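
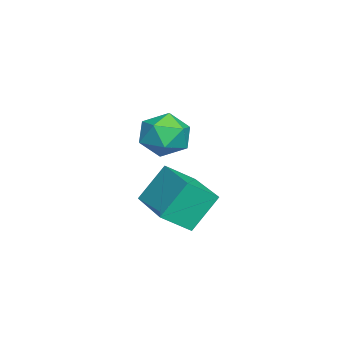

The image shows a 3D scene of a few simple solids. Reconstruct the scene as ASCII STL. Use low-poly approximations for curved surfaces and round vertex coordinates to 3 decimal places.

solid 
facet normal -0.330 0.482 0.811
outer loop
vertex -2.111 -2.031 -2.203
vertex -0.211 -0.994 -2.046
vertex -2.538 -1.143 -2.905
endloop
endfacet
facet normal -0.875 -0.478 -0.072
outer loop
vertex -2.029 -1.886 -4.154
vertex -2.111 -2.031 -2.203
vertex -2.538 -1.143 -2.905
endloop
endfacet
facet normal -0.330 0.482 0.811
outer loop
vertex -2.538 -1.143 -2.905
vertex -0.211 -0.994 -2.046
vertex -0.638 -0.106 -2.748
endloop
endfacet
facet normal -0.353 0.734 -0.580
outer loop
vertex -0.638 -0.106 -2.748
vertex -2.029 -1.886 -4.154
vertex -2.538 -1.143 -2.905
endloop
endfacet
facet normal 0.353 -0.734 0.580
outer loop
vertex -2.111 -2.031 -2.203
vertex 0.298 -1.737 -3.295
vertex -0.211 -0.994 -2.046
endloop
endfacet
facet normal -0.875 -0.478 -0.072
outer loop
vertex -1.602 -2.774 -3.452
vertex -2.111 -2.031 -2.203
vertex -2.029 -1.886 -4.154
endloop
endfacet
facet normal 0.353 -0.734 0.580
outer loop
vertex -1.602 -2.774 -3.452
vertex 0.298 -1.737 -3.295
vertex -2.111 -2.031 -2.203
endloop
endfacet
facet normal 0.875 0.478 0.072
outer loop
vertex -0.211 -0.994 -2.046
vertex 0.298 -1.737 -3.295
vertex -0.638 -0.106 -2.748
endloop
endfacet
facet normal -0.353 0.734 -0.580
outer loop
vertex -0.129 -0.849 -3.997
vertex -2.029 -1.886 -4.154
vertex -0.638 -0.106 -2.748
endloop
endfacet
facet normal 0.875 0.478 0.072
outer loop
vertex -0.638 -0.106 -2.748
vertex 0.298 -1.737 -3.295
vertex -0.129 -0.849 -3.997
endloop
endfacet
facet normal 0.330 -0.482 -0.811
outer loop
vertex -0.129 -0.849 -3.997
vertex -1.602 -2.774 -3.452
vertex -2.029 -1.886 -4.154
endloop
endfacet
facet normal 0.330 -0.482 -0.811
outer loop
vertex 0.298 -1.737 -3.295
vertex -1.602 -2.774 -3.452
vertex -0.129 -0.849 -3.997
endloop
endfacet
facet normal -0.171 0.692 0.701
outer loop
vertex -0.297 -0.941 0.245
vertex -0.055 -1.515 0.871
vertex 0.548 -0.988 0.498
endloop
endfacet
facet normal 0.029 0.996 0.087
outer loop
vertex -0.297 -0.941 0.245
vertex 0.548 -0.988 0.498
vertex 0.347 -0.907 -0.358
endloop
endfacet
facet normal -0.434 0.798 -0.419
outer loop
vertex -0.297 -0.941 0.245
vertex 0.347 -0.907 -0.358
vertex -0.379 -1.384 -0.514
endloop
endfacet
facet normal -0.921 0.372 -0.118
outer loop
vertex -0.297 -0.941 0.245
vertex -0.379 -1.384 -0.514
vertex -0.628 -1.76 0.245
endloop
endfacet
facet normal -0.759 0.307 0.575
outer loop
vertex -0.297 -0.941 0.245
vertex -0.628 -1.76 0.245
vertex -0.055 -1.515 0.871
endloop
endfacet
facet normal 0.670 0.737 -0.088
outer loop
vertex 0.347 -0.907 -0.358
vertex 0.548 -0.988 0.498
vertex 0.988 -1.46 -0.105
endloop
endfacet
facet normal 0.346 0.245 0.906
outer loop
vertex 0.548 -0.988 0.498
vertex -0.055 -1.515 0.871
vertex 0.739 -1.836 0.654
endloop
endfacet
facet normal -0.604 -0.379 0.701
outer loop
vertex -0.055 -1.515 0.871
vertex -0.628 -1.76 0.245
vertex 0.013 -2.313 0.498
endloop
endfacet
facet normal -0.866 -0.272 -0.419
outer loop
vertex -0.628 -1.76 0.245
vertex -0.379 -1.384 -0.514
vertex -0.188 -2.232 -0.358
endloop
endfacet
facet normal -0.079 0.417 -0.906
outer loop
vertex -0.379 -1.384 -0.514
vertex 0.347 -0.907 -0.358
vertex 0.415 -1.705 -0.731
endloop
endfacet
facet normal 0.921 -0.372 0.118
outer loop
vertex 0.657 -2.279 -0.105
vertex 0.988 -1.46 -0.105
vertex 0.739 -1.836 0.654
endloop
endfacet
facet normal 0.434 -0.798 0.419
outer loop
vertex 0.657 -2.279 -0.105
vertex 0.739 -1.836 0.654
vertex 0.013 -2.313 0.498
endloop
endfacet
facet normal -0.029 -0.996 -0.087
outer loop
vertex 0.657 -2.279 -0.105
vertex 0.013 -2.313 0.498
vertex -0.188 -2.232 -0.358
endloop
endfacet
facet normal 0.171 -0.692 -0.701
outer loop
vertex 0.657 -2.279 -0.105
vertex -0.188 -2.232 -0.358
vertex 0.415 -1.705 -0.731
endloop
endfacet
facet normal 0.759 -0.307 -0.575
outer loop
vertex 0.657 -2.279 -0.105
vertex 0.415 -1.705 -0.731
vertex 0.988 -1.46 -0.105
endloop
endfacet
facet normal 0.866 0.272 0.419
outer loop
vertex 0.739 -1.836 0.654
vertex 0.988 -1.46 -0.105
vertex 0.548 -0.988 0.498
endloop
endfacet
facet normal 0.079 -0.417 0.906
outer loop
vertex 0.013 -2.313 0.498
vertex 0.739 -1.836 0.654
vertex -0.055 -1.515 0.871
endloop
endfacet
facet normal -0.670 -0.737 0.088
outer loop
vertex -0.188 -2.232 -0.358
vertex 0.013 -2.313 0.498
vertex -0.628 -1.76 0.245
endloop
endfacet
facet normal -0.346 -0.245 -0.906
outer loop
vertex 0.415 -1.705 -0.731
vertex -0.188 -2.232 -0.358
vertex -0.379 -1.384 -0.514
endloop
endfacet
facet normal 0.604 0.379 -0.701
outer loop
vertex 0.988 -1.46 -0.105
vertex 0.415 -1.705 -0.731
vertex 0.347 -0.907 -0.358
endloop
endfacet

endsolid


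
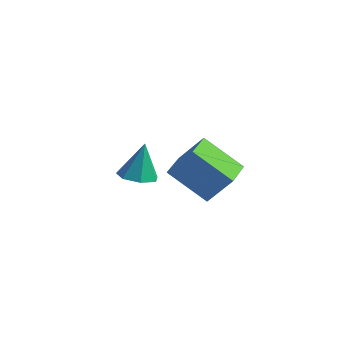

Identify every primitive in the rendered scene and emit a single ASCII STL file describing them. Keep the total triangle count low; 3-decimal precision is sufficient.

solid 
facet normal -0.569 -0.205 -0.796
outer loop
vertex 2.793 -2.761 -0.544
vertex 2.451 -1.276 -0.682
vertex 4.487 -2.491 -1.824
endloop
endfacet
facet normal 0.223 -0.971 0.091
outer loop
vertex 5.449 -2.144 -0.478
vertex 2.793 -2.761 -0.544
vertex 4.487 -2.491 -1.824
endloop
endfacet
facet normal -0.569 -0.205 -0.796
outer loop
vertex 4.487 -2.491 -1.824
vertex 2.451 -1.276 -0.682
vertex 4.145 -1.006 -1.962
endloop
endfacet
facet normal 0.791 0.127 -0.598
outer loop
vertex 4.145 -1.006 -1.962
vertex 5.449 -2.144 -0.478
vertex 4.487 -2.491 -1.824
endloop
endfacet
facet normal -0.791 -0.127 0.598
outer loop
vertex 2.793 -2.761 -0.544
vertex 3.413 -0.929 0.664
vertex 2.451 -1.276 -0.682
endloop
endfacet
facet normal 0.223 -0.971 0.091
outer loop
vertex 3.755 -2.414 0.802
vertex 2.793 -2.761 -0.544
vertex 5.449 -2.144 -0.478
endloop
endfacet
facet normal -0.791 -0.127 0.598
outer loop
vertex 3.755 -2.414 0.802
vertex 3.413 -0.929 0.664
vertex 2.793 -2.761 -0.544
endloop
endfacet
facet normal -0.223 0.971 -0.091
outer loop
vertex 2.451 -1.276 -0.682
vertex 3.413 -0.929 0.664
vertex 4.145 -1.006 -1.962
endloop
endfacet
facet normal 0.791 0.127 -0.598
outer loop
vertex 5.107 -0.659 -0.616
vertex 5.449 -2.144 -0.478
vertex 4.145 -1.006 -1.962
endloop
endfacet
facet normal -0.223 0.971 -0.091
outer loop
vertex 4.145 -1.006 -1.962
vertex 3.413 -0.929 0.664
vertex 5.107 -0.659 -0.616
endloop
endfacet
facet normal 0.569 0.205 0.796
outer loop
vertex 5.107 -0.659 -0.616
vertex 3.755 -2.414 0.802
vertex 5.449 -2.144 -0.478
endloop
endfacet
facet normal 0.569 0.205 0.796
outer loop
vertex 3.413 -0.929 0.664
vertex 3.755 -2.414 0.802
vertex 5.107 -0.659 -0.616
endloop
endfacet
facet normal -0.016 -0.312 -0.950
outer loop
vertex 0.007 1.045 -4.048
vertex -0.564 0.362 -3.814
vertex -0.772 1.215 -4.091
endloop
endfacet
facet normal 0.206 0.972 0.109
outer loop
vertex 0.007 1.045 -4.048
vertex -0.772 1.215 -4.091
vertex -0.536 0.938 -2.066
endloop
endfacet
facet normal -0.015 -0.312 -0.950
outer loop
vertex -0.772 1.215 -4.091
vertex -0.564 0.362 -3.814
vertex -1.394 0.743 -3.926
endloop
endfacet
facet normal -0.565 0.806 0.176
outer loop
vertex -0.772 1.215 -4.091
vertex -1.394 0.743 -3.926
vertex -0.536 0.938 -2.066
endloop
endfacet
facet normal -0.015 -0.313 -0.950
outer loop
vertex -1.394 0.743 -3.926
vertex -0.564 0.362 -3.814
vertex -1.392 -0.016 -3.676
endloop
endfacet
facet normal -0.905 0.131 0.404
outer loop
vertex -1.394 0.743 -3.926
vertex -1.392 -0.016 -3.676
vertex -0.536 0.938 -2.066
endloop
endfacet
facet normal -0.015 -0.313 -0.950
outer loop
vertex -1.392 -0.016 -3.676
vertex -0.564 0.362 -3.814
vertex -0.766 -0.489 -3.53
endloop
endfacet
facet normal -0.559 -0.548 0.622
outer loop
vertex -1.392 -0.016 -3.676
vertex -0.766 -0.489 -3.53
vertex -0.536 0.938 -2.066
endloop
endfacet
facet normal -0.016 -0.313 -0.950
outer loop
vertex -0.766 -0.489 -3.53
vertex -0.564 0.362 -3.814
vertex 0.012 -0.322 -3.598
endloop
endfacet
facet normal 0.212 -0.716 0.665
outer loop
vertex -0.766 -0.489 -3.53
vertex 0.012 -0.322 -3.598
vertex -0.536 0.938 -2.066
endloop
endfacet
facet normal -0.015 -0.312 -0.950
outer loop
vertex 0.012 -0.322 -3.598
vertex -0.564 0.362 -3.814
vertex 0.356 0.361 -3.828
endloop
endfacet
facet normal 0.829 -0.249 0.501
outer loop
vertex 0.012 -0.322 -3.598
vertex 0.356 0.361 -3.828
vertex -0.536 0.938 -2.066
endloop
endfacet
facet normal -0.015 -0.313 -0.950
outer loop
vertex 0.356 0.361 -3.828
vertex -0.564 0.362 -3.814
vertex 0.007 1.045 -4.048
endloop
endfacet
facet normal 0.826 0.503 0.254
outer loop
vertex 0.356 0.361 -3.828
vertex 0.007 1.045 -4.048
vertex -0.536 0.938 -2.066
endloop
endfacet

endsolid


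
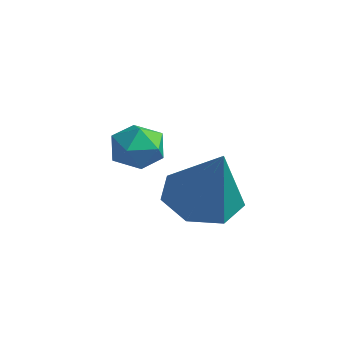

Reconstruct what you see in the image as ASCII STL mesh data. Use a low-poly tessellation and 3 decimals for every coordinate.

solid 
facet normal -0.498 0.102 -0.861
outer loop
vertex -3.422 1.565 -2.793
vertex -4.078 0.797 -2.505
vertex -4.163 1.83 -2.333
endloop
endfacet
facet normal 0.481 0.823 0.301
outer loop
vertex -3.422 1.565 -2.793
vertex -4.163 1.83 -2.333
vertex -3.042 0.583 -0.715
endloop
endfacet
facet normal -0.498 0.102 -0.861
outer loop
vertex -4.163 1.83 -2.333
vertex -4.078 0.797 -2.505
vertex -4.84 1.317 -2.003
endloop
endfacet
facet normal -0.201 0.704 0.682
outer loop
vertex -4.163 1.83 -2.333
vertex -4.84 1.317 -2.003
vertex -3.042 0.583 -0.715
endloop
endfacet
facet normal -0.498 0.102 -0.861
outer loop
vertex -4.84 1.317 -2.003
vertex -4.078 0.797 -2.505
vertex -4.943 0.413 -2.051
endloop
endfacet
facet normal -0.576 0.022 0.817
outer loop
vertex -4.84 1.317 -2.003
vertex -4.943 0.413 -2.051
vertex -3.042 0.583 -0.715
endloop
endfacet
facet normal -0.498 0.104 -0.861
outer loop
vertex -4.943 0.413 -2.051
vertex -4.078 0.797 -2.505
vertex -4.395 -0.202 -2.442
endloop
endfacet
facet normal -0.362 -0.708 0.606
outer loop
vertex -4.943 0.413 -2.051
vertex -4.395 -0.202 -2.442
vertex -3.042 0.583 -0.715
endloop
endfacet
facet normal -0.498 0.104 -0.861
outer loop
vertex -4.395 -0.202 -2.442
vertex -4.078 0.797 -2.505
vertex -3.608 -0.063 -2.88
endloop
endfacet
facet normal 0.280 -0.937 0.206
outer loop
vertex -4.395 -0.202 -2.442
vertex -3.608 -0.063 -2.88
vertex -3.042 0.583 -0.715
endloop
endfacet
facet normal -0.498 0.103 -0.861
outer loop
vertex -3.608 -0.063 -2.88
vertex -4.078 0.797 -2.505
vertex -3.175 0.723 -3.036
endloop
endfacet
facet normal 0.866 -0.493 -0.079
outer loop
vertex -3.608 -0.063 -2.88
vertex -3.175 0.723 -3.036
vertex -3.042 0.583 -0.715
endloop
endfacet
facet normal -0.498 0.102 -0.861
outer loop
vertex -3.175 0.723 -3.036
vertex -4.078 0.797 -2.505
vertex -3.422 1.565 -2.793
endloop
endfacet
facet normal 0.956 0.291 -0.037
outer loop
vertex -3.175 0.723 -3.036
vertex -3.422 1.565 -2.793
vertex -3.042 0.583 -0.715
endloop
endfacet
facet normal -0.717 -0.694 -0.067
outer loop
vertex -4.24 -1.553 -0.173
vertex -3.751 -2.041 -0.357
vertex -3.913 -1.94 0.332
endloop
endfacet
facet normal -0.885 -0.199 0.421
outer loop
vertex -4.24 -1.553 -0.173
vertex -3.913 -1.94 0.332
vertex -4.022 -1.241 0.433
endloop
endfacet
facet normal -0.895 0.436 0.097
outer loop
vertex -4.24 -1.553 -0.173
vertex -4.022 -1.241 0.433
vertex -3.929 -0.91 -0.194
endloop
endfacet
facet normal -0.733 0.335 -0.592
outer loop
vertex -4.24 -1.553 -0.173
vertex -3.929 -0.91 -0.194
vertex -3.761 -1.404 -0.682
endloop
endfacet
facet normal -0.623 -0.363 -0.693
outer loop
vertex -4.24 -1.553 -0.173
vertex -3.761 -1.404 -0.682
vertex -3.751 -2.041 -0.357
endloop
endfacet
facet normal -0.366 -0.189 0.911
outer loop
vertex -4.022 -1.241 0.433
vertex -3.913 -1.94 0.332
vertex -3.399 -1.536 0.622
endloop
endfacet
facet normal -0.095 -0.988 0.123
outer loop
vertex -3.913 -1.94 0.332
vertex -3.751 -2.041 -0.357
vertex -3.231 -2.03 0.134
endloop
endfacet
facet normal 0.055 -0.453 -0.890
outer loop
vertex -3.751 -2.041 -0.357
vertex -3.761 -1.404 -0.682
vertex -3.138 -1.699 -0.493
endloop
endfacet
facet normal -0.122 0.676 -0.727
outer loop
vertex -3.761 -1.404 -0.682
vertex -3.929 -0.91 -0.194
vertex -3.247 -1.0 -0.392
endloop
endfacet
facet normal -0.383 0.839 0.386
outer loop
vertex -3.929 -0.91 -0.194
vertex -4.022 -1.241 0.433
vertex -3.409 -0.899 0.297
endloop
endfacet
facet normal 0.733 -0.335 0.592
outer loop
vertex -2.92 -1.387 0.113
vertex -3.399 -1.536 0.622
vertex -3.231 -2.03 0.134
endloop
endfacet
facet normal 0.895 -0.436 -0.097
outer loop
vertex -2.92 -1.387 0.113
vertex -3.231 -2.03 0.134
vertex -3.138 -1.699 -0.493
endloop
endfacet
facet normal 0.885 0.199 -0.421
outer loop
vertex -2.92 -1.387 0.113
vertex -3.138 -1.699 -0.493
vertex -3.247 -1.0 -0.392
endloop
endfacet
facet normal 0.717 0.694 0.067
outer loop
vertex -2.92 -1.387 0.113
vertex -3.247 -1.0 -0.392
vertex -3.409 -0.899 0.297
endloop
endfacet
facet normal 0.623 0.363 0.693
outer loop
vertex -2.92 -1.387 0.113
vertex -3.409 -0.899 0.297
vertex -3.399 -1.536 0.622
endloop
endfacet
facet normal 0.122 -0.676 0.727
outer loop
vertex -3.231 -2.03 0.134
vertex -3.399 -1.536 0.622
vertex -3.913 -1.94 0.332
endloop
endfacet
facet normal 0.383 -0.839 -0.386
outer loop
vertex -3.138 -1.699 -0.493
vertex -3.231 -2.03 0.134
vertex -3.751 -2.041 -0.357
endloop
endfacet
facet normal 0.366 0.189 -0.911
outer loop
vertex -3.247 -1.0 -0.392
vertex -3.138 -1.699 -0.493
vertex -3.761 -1.404 -0.682
endloop
endfacet
facet normal 0.095 0.988 -0.123
outer loop
vertex -3.409 -0.899 0.297
vertex -3.247 -1.0 -0.392
vertex -3.929 -0.91 -0.194
endloop
endfacet
facet normal -0.055 0.453 0.890
outer loop
vertex -3.399 -1.536 0.622
vertex -3.409 -0.899 0.297
vertex -4.022 -1.241 0.433
endloop
endfacet

endsolid


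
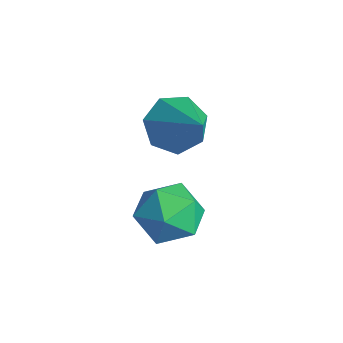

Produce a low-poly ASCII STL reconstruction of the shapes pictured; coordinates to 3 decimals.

solid 
facet normal -0.771 0.046 -0.635
outer loop
vertex -2.553 3.111 -2.27
vertex -3.02 2.622 -1.738
vertex -2.952 3.479 -1.758
endloop
endfacet
facet normal 0.623 0.778 -0.074
outer loop
vertex -2.553 3.111 -2.27
vertex -2.952 3.479 -1.758
vertex -1.64 2.538 -0.602
endloop
endfacet
facet normal -0.772 0.046 -0.634
outer loop
vertex -2.952 3.479 -1.758
vertex -3.02 2.622 -1.738
vertex -3.402 3.202 -1.231
endloop
endfacet
facet normal 0.121 0.833 0.541
outer loop
vertex -2.952 3.479 -1.758
vertex -3.402 3.202 -1.231
vertex -1.64 2.538 -0.602
endloop
endfacet
facet normal -0.771 0.047 -0.635
outer loop
vertex -3.402 3.202 -1.231
vertex -3.02 2.622 -1.738
vertex -3.565 2.488 -1.086
endloop
endfacet
facet normal -0.242 0.246 0.939
outer loop
vertex -3.402 3.202 -1.231
vertex -3.565 2.488 -1.086
vertex -1.64 2.538 -0.602
endloop
endfacet
facet normal -0.771 0.047 -0.635
outer loop
vertex -3.565 2.488 -1.086
vertex -3.02 2.622 -1.738
vertex -3.317 1.875 -1.433
endloop
endfacet
facet normal -0.192 -0.541 0.819
outer loop
vertex -3.565 2.488 -1.086
vertex -3.317 1.875 -1.433
vertex -1.64 2.538 -0.602
endloop
endfacet
facet normal -0.771 0.047 -0.635
outer loop
vertex -3.317 1.875 -1.433
vertex -3.02 2.622 -1.738
vertex -2.846 1.825 -2.009
endloop
endfacet
facet normal 0.234 -0.933 0.272
outer loop
vertex -3.317 1.875 -1.433
vertex -2.846 1.825 -2.009
vertex -1.64 2.538 -0.602
endloop
endfacet
facet normal -0.771 0.047 -0.635
outer loop
vertex -2.846 1.825 -2.009
vertex -3.02 2.622 -1.738
vertex -2.506 2.375 -2.381
endloop
endfacet
facet normal 0.714 -0.637 -0.289
outer loop
vertex -2.846 1.825 -2.009
vertex -2.506 2.375 -2.381
vertex -1.64 2.538 -0.602
endloop
endfacet
facet normal -0.771 0.046 -0.635
outer loop
vertex -2.506 2.375 -2.381
vertex -3.02 2.622 -1.738
vertex -2.553 3.111 -2.27
endloop
endfacet
facet normal 0.888 0.124 -0.443
outer loop
vertex -2.506 2.375 -2.381
vertex -2.553 3.111 -2.27
vertex -1.64 2.538 -0.602
endloop
endfacet
facet normal -0.105 0.394 0.913
outer loop
vertex -0.919 1.516 -1.687
vertex -0.679 0.706 -1.31
vertex -0.03 1.335 -1.507
endloop
endfacet
facet normal 0.092 0.893 0.441
outer loop
vertex -0.919 1.516 -1.687
vertex -0.03 1.335 -1.507
vertex -0.267 1.751 -2.299
endloop
endfacet
facet normal -0.399 0.914 -0.074
outer loop
vertex -0.919 1.516 -1.687
vertex -0.267 1.751 -2.299
vertex -1.062 1.38 -2.591
endloop
endfacet
facet normal -0.900 0.428 0.078
outer loop
vertex -0.919 1.516 -1.687
vertex -1.062 1.38 -2.591
vertex -1.317 0.733 -1.98
endloop
endfacet
facet normal -0.718 0.107 0.688
outer loop
vertex -0.919 1.516 -1.687
vertex -1.317 0.733 -1.98
vertex -0.679 0.706 -1.31
endloop
endfacet
facet normal 0.710 0.688 0.149
outer loop
vertex -0.267 1.751 -2.299
vertex -0.03 1.335 -1.507
vertex 0.377 1.087 -2.3
endloop
endfacet
facet normal 0.392 -0.119 0.912
outer loop
vertex -0.03 1.335 -1.507
vertex -0.679 0.706 -1.31
vertex 0.122 0.44 -1.689
endloop
endfacet
facet normal -0.600 -0.583 0.548
outer loop
vertex -0.679 0.706 -1.31
vertex -1.317 0.733 -1.98
vertex -0.673 0.069 -1.981
endloop
endfacet
facet normal -0.896 -0.063 -0.440
outer loop
vertex -1.317 0.733 -1.98
vertex -1.062 1.38 -2.591
vertex -0.91 0.485 -2.773
endloop
endfacet
facet normal -0.085 0.722 -0.686
outer loop
vertex -1.062 1.38 -2.591
vertex -0.267 1.751 -2.299
vertex -0.261 1.114 -2.97
endloop
endfacet
facet normal 0.900 -0.428 -0.078
outer loop
vertex -0.021 0.304 -2.593
vertex 0.377 1.087 -2.3
vertex 0.122 0.44 -1.689
endloop
endfacet
facet normal 0.399 -0.914 0.074
outer loop
vertex -0.021 0.304 -2.593
vertex 0.122 0.44 -1.689
vertex -0.673 0.069 -1.981
endloop
endfacet
facet normal -0.092 -0.893 -0.441
outer loop
vertex -0.021 0.304 -2.593
vertex -0.673 0.069 -1.981
vertex -0.91 0.485 -2.773
endloop
endfacet
facet normal 0.105 -0.394 -0.913
outer loop
vertex -0.021 0.304 -2.593
vertex -0.91 0.485 -2.773
vertex -0.261 1.114 -2.97
endloop
endfacet
facet normal 0.718 -0.107 -0.688
outer loop
vertex -0.021 0.304 -2.593
vertex -0.261 1.114 -2.97
vertex 0.377 1.087 -2.3
endloop
endfacet
facet normal 0.896 0.063 0.440
outer loop
vertex 0.122 0.44 -1.689
vertex 0.377 1.087 -2.3
vertex -0.03 1.335 -1.507
endloop
endfacet
facet normal 0.085 -0.722 0.686
outer loop
vertex -0.673 0.069 -1.981
vertex 0.122 0.44 -1.689
vertex -0.679 0.706 -1.31
endloop
endfacet
facet normal -0.710 -0.688 -0.149
outer loop
vertex -0.91 0.485 -2.773
vertex -0.673 0.069 -1.981
vertex -1.317 0.733 -1.98
endloop
endfacet
facet normal -0.392 0.119 -0.912
outer loop
vertex -0.261 1.114 -2.97
vertex -0.91 0.485 -2.773
vertex -1.062 1.38 -2.591
endloop
endfacet
facet normal 0.600 0.583 -0.548
outer loop
vertex 0.377 1.087 -2.3
vertex -0.261 1.114 -2.97
vertex -0.267 1.751 -2.299
endloop
endfacet

endsolid


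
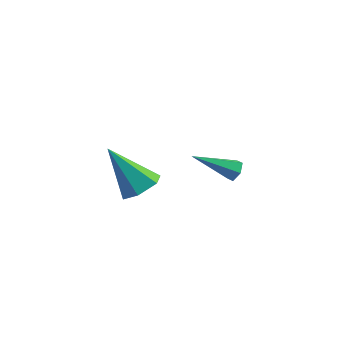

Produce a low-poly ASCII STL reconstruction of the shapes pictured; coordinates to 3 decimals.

solid 
facet normal 0.698 0.494 -0.519
outer loop
vertex -0.435 2.666 1.508
vertex -0.806 2.994 1.321
vertex -0.553 3.11 1.772
endloop
endfacet
facet normal 0.504 -0.338 0.795
outer loop
vertex -0.435 2.666 1.508
vertex -0.553 3.11 1.772
vertex -2.174 2.026 2.339
endloop
endfacet
facet normal 0.697 0.495 -0.518
outer loop
vertex -0.553 3.11 1.772
vertex -0.806 2.994 1.321
vertex -0.924 3.438 1.586
endloop
endfacet
facet normal -0.015 0.481 0.877
outer loop
vertex -0.553 3.11 1.772
vertex -0.924 3.438 1.586
vertex -2.174 2.026 2.339
endloop
endfacet
facet normal 0.697 0.495 -0.519
outer loop
vertex -0.924 3.438 1.586
vertex -0.806 2.994 1.321
vertex -1.178 3.323 1.135
endloop
endfacet
facet normal -0.678 0.707 0.201
outer loop
vertex -0.924 3.438 1.586
vertex -1.178 3.323 1.135
vertex -2.174 2.026 2.339
endloop
endfacet
facet normal 0.697 0.494 -0.520
outer loop
vertex -1.178 3.323 1.135
vertex -0.806 2.994 1.321
vertex -1.06 2.879 0.871
endloop
endfacet
facet normal -0.822 0.113 -0.558
outer loop
vertex -1.178 3.323 1.135
vertex -1.06 2.879 0.871
vertex -2.174 2.026 2.339
endloop
endfacet
facet normal 0.697 0.494 -0.520
outer loop
vertex -1.06 2.879 0.871
vertex -0.806 2.994 1.321
vertex -0.688 2.55 1.057
endloop
endfacet
facet normal -0.304 -0.705 -0.640
outer loop
vertex -1.06 2.879 0.871
vertex -0.688 2.55 1.057
vertex -2.174 2.026 2.339
endloop
endfacet
facet normal 0.698 0.494 -0.519
outer loop
vertex -0.688 2.55 1.057
vertex -0.806 2.994 1.321
vertex -0.435 2.666 1.508
endloop
endfacet
facet normal 0.361 -0.932 0.037
outer loop
vertex -0.688 2.55 1.057
vertex -0.435 2.666 1.508
vertex -2.174 2.026 2.339
endloop
endfacet
facet normal 0.616 0.019 -0.787
outer loop
vertex -1.844 -1.266 3.457
vertex -2.254 -1.929 3.12
vertex -2.507 -1.138 2.941
endloop
endfacet
facet normal -0.098 0.929 0.356
outer loop
vertex -1.844 -1.266 3.457
vertex -2.507 -1.138 2.941
vertex -3.586 -1.971 4.82
endloop
endfacet
facet normal 0.616 0.019 -0.788
outer loop
vertex -2.507 -1.138 2.941
vertex -2.254 -1.929 3.12
vertex -2.918 -1.801 2.604
endloop
endfacet
facet normal -0.787 0.586 -0.192
outer loop
vertex -2.507 -1.138 2.941
vertex -2.918 -1.801 2.604
vertex -3.586 -1.971 4.82
endloop
endfacet
facet normal 0.616 0.020 -0.788
outer loop
vertex -2.918 -1.801 2.604
vertex -2.254 -1.929 3.12
vertex -2.665 -2.593 2.782
endloop
endfacet
facet normal -0.889 -0.350 -0.295
outer loop
vertex -2.918 -1.801 2.604
vertex -2.665 -2.593 2.782
vertex -3.586 -1.971 4.82
endloop
endfacet
facet normal 0.616 0.019 -0.787
outer loop
vertex -2.665 -2.593 2.782
vertex -2.254 -1.929 3.12
vertex -2.002 -2.721 3.298
endloop
endfacet
facet normal -0.300 -0.942 0.152
outer loop
vertex -2.665 -2.593 2.782
vertex -2.002 -2.721 3.298
vertex -3.586 -1.971 4.82
endloop
endfacet
facet normal 0.616 0.019 -0.787
outer loop
vertex -2.002 -2.721 3.298
vertex -2.254 -1.929 3.12
vertex -1.591 -2.057 3.636
endloop
endfacet
facet normal 0.390 -0.598 0.700
outer loop
vertex -2.002 -2.721 3.298
vertex -1.591 -2.057 3.636
vertex -3.586 -1.971 4.82
endloop
endfacet
facet normal 0.616 0.019 -0.787
outer loop
vertex -1.591 -2.057 3.636
vertex -2.254 -1.929 3.12
vertex -1.844 -1.266 3.457
endloop
endfacet
facet normal 0.491 0.339 0.803
outer loop
vertex -1.591 -2.057 3.636
vertex -1.844 -1.266 3.457
vertex -3.586 -1.971 4.82
endloop
endfacet

endsolid


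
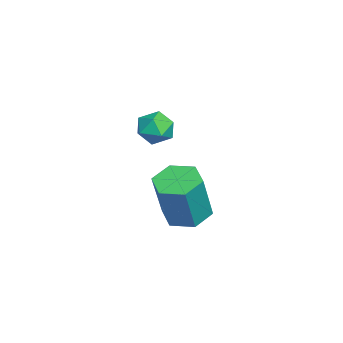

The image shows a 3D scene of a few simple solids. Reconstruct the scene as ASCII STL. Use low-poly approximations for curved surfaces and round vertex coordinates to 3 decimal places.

solid 
facet normal -0.314 0.148 -0.938
outer loop
vertex 0.933 2.707 -4.559
vertex 0.378 3.218 -4.292
vertex 1.104 3.486 -4.493
endloop
endfacet
facet normal 0.925 -0.174 -0.337
outer loop
vertex 0.933 2.707 -4.559
vertex 1.104 3.486 -4.493
vertex 1.517 2.431 -2.815
endloop
endfacet
facet normal 0.925 -0.176 -0.338
outer loop
vertex 1.517 2.431 -2.815
vertex 1.104 3.486 -4.493
vertex 1.689 3.21 -2.749
endloop
endfacet
facet normal 0.314 -0.149 0.938
outer loop
vertex 1.517 2.431 -2.815
vertex 1.689 3.21 -2.749
vertex 0.962 2.942 -2.548
endloop
endfacet
facet normal -0.314 0.148 -0.938
outer loop
vertex 1.104 3.486 -4.493
vertex 0.378 3.218 -4.292
vertex 0.549 3.997 -4.226
endloop
endfacet
facet normal 0.648 0.755 -0.098
outer loop
vertex 1.104 3.486 -4.493
vertex 0.549 3.997 -4.226
vertex 1.689 3.21 -2.749
endloop
endfacet
facet normal 0.648 0.755 -0.098
outer loop
vertex 1.689 3.21 -2.749
vertex 0.549 3.997 -4.226
vertex 1.134 3.721 -2.482
endloop
endfacet
facet normal 0.314 -0.149 0.938
outer loop
vertex 1.689 3.21 -2.749
vertex 1.134 3.721 -2.482
vertex 0.962 2.942 -2.548
endloop
endfacet
facet normal -0.314 0.148 -0.938
outer loop
vertex 0.549 3.997 -4.226
vertex 0.378 3.218 -4.292
vertex -0.177 3.729 -4.025
endloop
endfacet
facet normal -0.277 0.930 0.240
outer loop
vertex 0.549 3.997 -4.226
vertex -0.177 3.729 -4.025
vertex 1.134 3.721 -2.482
endloop
endfacet
facet normal -0.277 0.931 0.240
outer loop
vertex 1.134 3.721 -2.482
vertex -0.177 3.729 -4.025
vertex 0.407 3.453 -2.281
endloop
endfacet
facet normal 0.314 -0.149 0.938
outer loop
vertex 1.134 3.721 -2.482
vertex 0.407 3.453 -2.281
vertex 0.962 2.942 -2.548
endloop
endfacet
facet normal -0.314 0.149 -0.938
outer loop
vertex -0.177 3.729 -4.025
vertex 0.378 3.218 -4.292
vertex -0.349 2.95 -4.091
endloop
endfacet
facet normal -0.925 0.176 0.337
outer loop
vertex -0.177 3.729 -4.025
vertex -0.349 2.95 -4.091
vertex 0.407 3.453 -2.281
endloop
endfacet
facet normal -0.925 0.174 0.338
outer loop
vertex 0.407 3.453 -2.281
vertex -0.349 2.95 -4.091
vertex 0.236 2.674 -2.347
endloop
endfacet
facet normal 0.314 -0.148 0.938
outer loop
vertex 0.407 3.453 -2.281
vertex 0.236 2.674 -2.347
vertex 0.962 2.942 -2.548
endloop
endfacet
facet normal -0.314 0.149 -0.938
outer loop
vertex -0.349 2.95 -4.091
vertex 0.378 3.218 -4.292
vertex 0.206 2.439 -4.358
endloop
endfacet
facet normal -0.648 -0.755 0.098
outer loop
vertex -0.349 2.95 -4.091
vertex 0.206 2.439 -4.358
vertex 0.236 2.674 -2.347
endloop
endfacet
facet normal -0.648 -0.755 0.098
outer loop
vertex 0.236 2.674 -2.347
vertex 0.206 2.439 -4.358
vertex 0.791 2.163 -2.614
endloop
endfacet
facet normal 0.314 -0.148 0.938
outer loop
vertex 0.236 2.674 -2.347
vertex 0.791 2.163 -2.614
vertex 0.962 2.942 -2.548
endloop
endfacet
facet normal -0.314 0.149 -0.938
outer loop
vertex 0.206 2.439 -4.358
vertex 0.378 3.218 -4.292
vertex 0.933 2.707 -4.559
endloop
endfacet
facet normal 0.277 -0.931 -0.240
outer loop
vertex 0.206 2.439 -4.358
vertex 0.933 2.707 -4.559
vertex 0.791 2.163 -2.614
endloop
endfacet
facet normal 0.277 -0.930 -0.240
outer loop
vertex 0.791 2.163 -2.614
vertex 0.933 2.707 -4.559
vertex 1.517 2.431 -2.815
endloop
endfacet
facet normal 0.314 -0.148 0.938
outer loop
vertex 0.791 2.163 -2.614
vertex 1.517 2.431 -2.815
vertex 0.962 2.942 -2.548
endloop
endfacet
facet normal -0.539 -0.842 0.041
outer loop
vertex 0.828 2.118 -0.093
vertex 1.299 1.801 -0.414
vertex 1.308 1.827 0.238
endloop
endfacet
facet normal -0.674 -0.425 0.604
outer loop
vertex 0.828 2.118 -0.093
vertex 1.308 1.827 0.238
vertex 1.098 2.417 0.419
endloop
endfacet
facet normal -0.910 0.202 0.362
outer loop
vertex 0.828 2.118 -0.093
vertex 1.098 2.417 0.419
vertex 0.959 2.756 -0.12
endloop
endfacet
facet normal -0.920 0.174 -0.350
outer loop
vertex 0.828 2.118 -0.093
vertex 0.959 2.756 -0.12
vertex 1.083 2.375 -0.635
endloop
endfacet
facet normal -0.691 -0.471 -0.548
outer loop
vertex 0.828 2.118 -0.093
vertex 1.083 2.375 -0.635
vertex 1.299 1.801 -0.414
endloop
endfacet
facet normal -0.058 -0.312 0.948
outer loop
vertex 1.098 2.417 0.419
vertex 1.308 1.827 0.238
vertex 1.737 2.285 0.415
endloop
endfacet
facet normal 0.160 -0.986 0.037
outer loop
vertex 1.308 1.827 0.238
vertex 1.299 1.801 -0.414
vertex 1.861 1.904 -0.1
endloop
endfacet
facet normal -0.085 -0.386 -0.919
outer loop
vertex 1.299 1.801 -0.414
vertex 1.083 2.375 -0.635
vertex 1.722 2.243 -0.639
endloop
endfacet
facet normal -0.457 0.659 -0.598
outer loop
vertex 1.083 2.375 -0.635
vertex 0.959 2.756 -0.12
vertex 1.512 2.833 -0.458
endloop
endfacet
facet normal -0.440 0.705 0.557
outer loop
vertex 0.959 2.756 -0.12
vertex 1.098 2.417 0.419
vertex 1.521 2.859 0.194
endloop
endfacet
facet normal 0.920 -0.174 0.350
outer loop
vertex 1.992 2.542 -0.127
vertex 1.737 2.285 0.415
vertex 1.861 1.904 -0.1
endloop
endfacet
facet normal 0.910 -0.202 -0.362
outer loop
vertex 1.992 2.542 -0.127
vertex 1.861 1.904 -0.1
vertex 1.722 2.243 -0.639
endloop
endfacet
facet normal 0.674 0.425 -0.604
outer loop
vertex 1.992 2.542 -0.127
vertex 1.722 2.243 -0.639
vertex 1.512 2.833 -0.458
endloop
endfacet
facet normal 0.539 0.842 -0.041
outer loop
vertex 1.992 2.542 -0.127
vertex 1.512 2.833 -0.458
vertex 1.521 2.859 0.194
endloop
endfacet
facet normal 0.691 0.471 0.548
outer loop
vertex 1.992 2.542 -0.127
vertex 1.521 2.859 0.194
vertex 1.737 2.285 0.415
endloop
endfacet
facet normal 0.457 -0.659 0.598
outer loop
vertex 1.861 1.904 -0.1
vertex 1.737 2.285 0.415
vertex 1.308 1.827 0.238
endloop
endfacet
facet normal 0.440 -0.705 -0.557
outer loop
vertex 1.722 2.243 -0.639
vertex 1.861 1.904 -0.1
vertex 1.299 1.801 -0.414
endloop
endfacet
facet normal 0.058 0.312 -0.948
outer loop
vertex 1.512 2.833 -0.458
vertex 1.722 2.243 -0.639
vertex 1.083 2.375 -0.635
endloop
endfacet
facet normal -0.160 0.986 -0.037
outer loop
vertex 1.521 2.859 0.194
vertex 1.512 2.833 -0.458
vertex 0.959 2.756 -0.12
endloop
endfacet
facet normal 0.085 0.386 0.919
outer loop
vertex 1.737 2.285 0.415
vertex 1.521 2.859 0.194
vertex 1.098 2.417 0.419
endloop
endfacet

endsolid


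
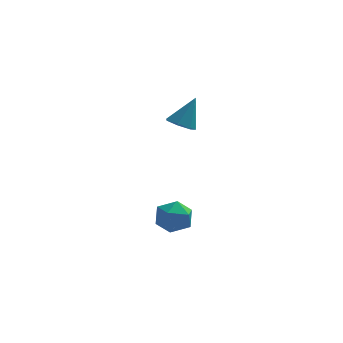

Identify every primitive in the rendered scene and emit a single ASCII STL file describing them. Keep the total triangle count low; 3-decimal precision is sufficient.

solid 
facet normal -0.999 0.029 -0.040
outer loop
vertex 0.53 0.002 -3.948
vertex 0.491 -1.046 -3.722
vertex 0.48 -0.325 -2.928
endloop
endfacet
facet normal -0.734 0.656 0.174
outer loop
vertex 0.53 0.002 -3.948
vertex 0.48 -0.325 -2.928
vertex 1.134 0.479 -3.201
endloop
endfacet
facet normal -0.294 0.896 -0.334
outer loop
vertex 0.53 0.002 -3.948
vertex 1.134 0.479 -3.201
vertex 1.55 0.256 -4.165
endloop
endfacet
facet normal -0.287 0.415 -0.863
outer loop
vertex 0.53 0.002 -3.948
vertex 1.55 0.256 -4.165
vertex 1.152 -0.687 -4.486
endloop
endfacet
facet normal -0.722 -0.120 -0.681
outer loop
vertex 0.53 0.002 -3.948
vertex 1.152 -0.687 -4.486
vertex 0.491 -1.046 -3.722
endloop
endfacet
facet normal -0.349 0.543 0.764
outer loop
vertex 1.134 0.479 -3.201
vertex 0.48 -0.325 -2.928
vertex 1.468 -0.273 -2.514
endloop
endfacet
facet normal -0.777 -0.471 0.417
outer loop
vertex 0.48 -0.325 -2.928
vertex 0.491 -1.046 -3.722
vertex 1.07 -1.216 -2.835
endloop
endfacet
facet normal -0.329 -0.712 -0.620
outer loop
vertex 0.491 -1.046 -3.722
vertex 1.152 -0.687 -4.486
vertex 1.486 -1.439 -3.799
endloop
endfacet
facet normal 0.375 0.153 -0.914
outer loop
vertex 1.152 -0.687 -4.486
vertex 1.55 0.256 -4.165
vertex 2.14 -0.635 -4.072
endloop
endfacet
facet normal 0.363 0.930 -0.059
outer loop
vertex 1.55 0.256 -4.165
vertex 1.134 0.479 -3.201
vertex 2.129 0.086 -3.278
endloop
endfacet
facet normal 0.287 -0.415 0.863
outer loop
vertex 2.09 -0.962 -3.052
vertex 1.468 -0.273 -2.514
vertex 1.07 -1.216 -2.835
endloop
endfacet
facet normal 0.294 -0.896 0.334
outer loop
vertex 2.09 -0.962 -3.052
vertex 1.07 -1.216 -2.835
vertex 1.486 -1.439 -3.799
endloop
endfacet
facet normal 0.734 -0.656 -0.174
outer loop
vertex 2.09 -0.962 -3.052
vertex 1.486 -1.439 -3.799
vertex 2.14 -0.635 -4.072
endloop
endfacet
facet normal 0.999 -0.029 0.040
outer loop
vertex 2.09 -0.962 -3.052
vertex 2.14 -0.635 -4.072
vertex 2.129 0.086 -3.278
endloop
endfacet
facet normal 0.722 0.120 0.681
outer loop
vertex 2.09 -0.962 -3.052
vertex 2.129 0.086 -3.278
vertex 1.468 -0.273 -2.514
endloop
endfacet
facet normal -0.375 -0.153 0.914
outer loop
vertex 1.07 -1.216 -2.835
vertex 1.468 -0.273 -2.514
vertex 0.48 -0.325 -2.928
endloop
endfacet
facet normal -0.363 -0.930 0.059
outer loop
vertex 1.486 -1.439 -3.799
vertex 1.07 -1.216 -2.835
vertex 0.491 -1.046 -3.722
endloop
endfacet
facet normal 0.349 -0.543 -0.764
outer loop
vertex 2.14 -0.635 -4.072
vertex 1.486 -1.439 -3.799
vertex 1.152 -0.687 -4.486
endloop
endfacet
facet normal 0.777 0.471 -0.417
outer loop
vertex 2.129 0.086 -3.278
vertex 2.14 -0.635 -4.072
vertex 1.55 0.256 -4.165
endloop
endfacet
facet normal 0.329 0.712 0.620
outer loop
vertex 1.468 -0.273 -2.514
vertex 2.129 0.086 -3.278
vertex 1.134 0.479 -3.201
endloop
endfacet
facet normal -0.380 -0.312 -0.871
outer loop
vertex 1.845 1.822 1.665
vertex 1.454 1.215 2.053
vertex 1.189 1.975 1.896
endloop
endfacet
facet normal 0.222 0.975 -0.016
outer loop
vertex 1.845 1.822 1.665
vertex 1.189 1.975 1.896
vertex 2.146 1.785 3.647
endloop
endfacet
facet normal -0.378 -0.312 -0.872
outer loop
vertex 1.189 1.975 1.896
vertex 1.454 1.215 2.053
vertex 0.733 1.555 2.244
endloop
endfacet
facet normal -0.477 0.807 0.348
outer loop
vertex 1.189 1.975 1.896
vertex 0.733 1.555 2.244
vertex 2.146 1.785 3.647
endloop
endfacet
facet normal -0.378 -0.311 -0.872
outer loop
vertex 0.733 1.555 2.244
vertex 1.454 1.215 2.053
vertex 0.819 0.878 2.448
endloop
endfacet
facet normal -0.709 0.119 0.695
outer loop
vertex 0.733 1.555 2.244
vertex 0.819 0.878 2.448
vertex 2.146 1.785 3.647
endloop
endfacet
facet normal -0.377 -0.312 -0.872
outer loop
vertex 0.819 0.878 2.448
vertex 1.454 1.215 2.053
vertex 1.384 0.456 2.355
endloop
endfacet
facet normal -0.300 -0.571 0.764
outer loop
vertex 0.819 0.878 2.448
vertex 1.384 0.456 2.355
vertex 2.146 1.785 3.647
endloop
endfacet
facet normal -0.380 -0.312 -0.871
outer loop
vertex 1.384 0.456 2.355
vertex 1.454 1.215 2.053
vertex 2.001 0.604 2.033
endloop
endfacet
facet normal 0.441 -0.743 0.504
outer loop
vertex 1.384 0.456 2.355
vertex 2.001 0.604 2.033
vertex 2.146 1.785 3.647
endloop
endfacet
facet normal -0.379 -0.311 -0.872
outer loop
vertex 2.001 0.604 2.033
vertex 1.454 1.215 2.053
vertex 2.206 1.212 1.727
endloop
endfacet
facet normal 0.957 -0.268 0.110
outer loop
vertex 2.001 0.604 2.033
vertex 2.206 1.212 1.727
vertex 2.146 1.785 3.647
endloop
endfacet
facet normal -0.379 -0.313 -0.871
outer loop
vertex 2.206 1.212 1.727
vertex 1.454 1.215 2.053
vertex 1.845 1.822 1.665
endloop
endfacet
facet normal 0.860 0.496 -0.121
outer loop
vertex 2.206 1.212 1.727
vertex 1.845 1.822 1.665
vertex 2.146 1.785 3.647
endloop
endfacet

endsolid


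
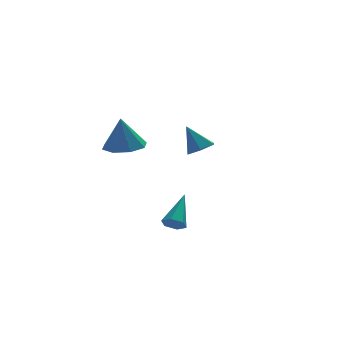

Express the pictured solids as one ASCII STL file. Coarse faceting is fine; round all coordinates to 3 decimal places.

solid 
facet normal -0.461 -0.666 -0.587
outer loop
vertex -2.609 -3.639 -4.813
vertex -2.832 -3.898 -4.344
vertex -3.123 -3.468 -4.603
endloop
endfacet
facet normal 0.052 0.833 -0.552
outer loop
vertex -2.609 -3.639 -4.813
vertex -3.123 -3.468 -4.603
vertex -1.948 -2.622 -3.216
endloop
endfacet
facet normal -0.459 -0.665 -0.589
outer loop
vertex -3.123 -3.468 -4.603
vertex -2.832 -3.898 -4.344
vertex -3.346 -3.728 -4.135
endloop
endfacet
facet normal -0.657 0.747 0.102
outer loop
vertex -3.123 -3.468 -4.603
vertex -3.346 -3.728 -4.135
vertex -1.948 -2.622 -3.216
endloop
endfacet
facet normal -0.459 -0.665 -0.589
outer loop
vertex -3.346 -3.728 -4.135
vertex -2.832 -3.898 -4.344
vertex -3.055 -4.158 -3.876
endloop
endfacet
facet normal -0.592 0.082 0.802
outer loop
vertex -3.346 -3.728 -4.135
vertex -3.055 -4.158 -3.876
vertex -1.948 -2.622 -3.216
endloop
endfacet
facet normal -0.461 -0.664 -0.589
outer loop
vertex -3.055 -4.158 -3.876
vertex -2.832 -3.898 -4.344
vertex -2.542 -4.329 -4.085
endloop
endfacet
facet normal 0.181 -0.495 0.850
outer loop
vertex -3.055 -4.158 -3.876
vertex -2.542 -4.329 -4.085
vertex -1.948 -2.622 -3.216
endloop
endfacet
facet normal -0.462 -0.664 -0.588
outer loop
vertex -2.542 -4.329 -4.085
vertex -2.832 -3.898 -4.344
vertex -2.319 -4.069 -4.554
endloop
endfacet
facet normal 0.891 -0.410 0.196
outer loop
vertex -2.542 -4.329 -4.085
vertex -2.319 -4.069 -4.554
vertex -1.948 -2.622 -3.216
endloop
endfacet
facet normal -0.462 -0.665 -0.587
outer loop
vertex -2.319 -4.069 -4.554
vertex -2.832 -3.898 -4.344
vertex -2.609 -3.639 -4.813
endloop
endfacet
facet normal 0.826 0.254 -0.503
outer loop
vertex -2.319 -4.069 -4.554
vertex -2.609 -3.639 -4.813
vertex -1.948 -2.622 -3.216
endloop
endfacet
facet normal 0.088 -0.039 -0.995
outer loop
vertex -2.778 2.274 -1.674
vertex -3.525 1.536 -1.711
vertex -3.514 2.586 -1.751
endloop
endfacet
facet normal 0.298 0.822 0.485
outer loop
vertex -2.778 2.274 -1.674
vertex -3.514 2.586 -1.751
vertex -3.675 1.604 0.011
endloop
endfacet
facet normal 0.087 -0.039 -0.995
outer loop
vertex -3.514 2.586 -1.751
vertex -3.525 1.536 -1.711
vertex -4.257 2.283 -1.804
endloop
endfacet
facet normal -0.367 0.826 0.427
outer loop
vertex -3.514 2.586 -1.751
vertex -4.257 2.283 -1.804
vertex -3.675 1.604 0.011
endloop
endfacet
facet normal 0.087 -0.038 -0.995
outer loop
vertex -4.257 2.283 -1.804
vertex -3.525 1.536 -1.711
vertex -4.57 1.543 -1.803
endloop
endfacet
facet normal -0.842 0.357 0.404
outer loop
vertex -4.257 2.283 -1.804
vertex -4.57 1.543 -1.803
vertex -3.675 1.604 0.011
endloop
endfacet
facet normal 0.087 -0.038 -0.995
outer loop
vertex -4.57 1.543 -1.803
vertex -3.525 1.536 -1.711
vertex -4.271 0.799 -1.748
endloop
endfacet
facet normal -0.849 -0.309 0.429
outer loop
vertex -4.57 1.543 -1.803
vertex -4.271 0.799 -1.748
vertex -3.675 1.604 0.011
endloop
endfacet
facet normal 0.088 -0.039 -0.995
outer loop
vertex -4.271 0.799 -1.748
vertex -3.525 1.536 -1.711
vertex -3.535 0.487 -1.671
endloop
endfacet
facet normal -0.383 -0.784 0.489
outer loop
vertex -4.271 0.799 -1.748
vertex -3.535 0.487 -1.671
vertex -3.675 1.604 0.011
endloop
endfacet
facet normal 0.087 -0.039 -0.995
outer loop
vertex -3.535 0.487 -1.671
vertex -3.525 1.536 -1.711
vertex -2.792 0.79 -1.618
endloop
endfacet
facet normal 0.282 -0.788 0.547
outer loop
vertex -3.535 0.487 -1.671
vertex -2.792 0.79 -1.618
vertex -3.675 1.604 0.011
endloop
endfacet
facet normal 0.087 -0.038 -0.995
outer loop
vertex -2.792 0.79 -1.618
vertex -3.525 1.536 -1.711
vertex -2.479 1.53 -1.619
endloop
endfacet
facet normal 0.757 -0.319 0.570
outer loop
vertex -2.792 0.79 -1.618
vertex -2.479 1.53 -1.619
vertex -3.675 1.604 0.011
endloop
endfacet
facet normal 0.087 -0.038 -0.995
outer loop
vertex -2.479 1.53 -1.619
vertex -3.525 1.536 -1.711
vertex -2.778 2.274 -1.674
endloop
endfacet
facet normal 0.764 0.347 0.545
outer loop
vertex -2.479 1.53 -1.619
vertex -2.778 2.274 -1.674
vertex -3.675 1.604 0.011
endloop
endfacet
facet normal 0.349 -0.376 -0.858
outer loop
vertex 1.138 2.717 -2.557
vertex 0.415 2.456 -2.737
vertex 0.641 3.179 -2.962
endloop
endfacet
facet normal 0.488 0.810 0.325
outer loop
vertex 1.138 2.717 -2.557
vertex 0.641 3.179 -2.962
vertex -0.115 3.024 -1.443
endloop
endfacet
facet normal 0.351 -0.377 -0.857
outer loop
vertex 0.641 3.179 -2.962
vertex 0.415 2.456 -2.737
vertex -0.082 2.917 -3.143
endloop
endfacet
facet normal -0.325 0.943 -0.066
outer loop
vertex 0.641 3.179 -2.962
vertex -0.082 2.917 -3.143
vertex -0.115 3.024 -1.443
endloop
endfacet
facet normal 0.351 -0.377 -0.857
outer loop
vertex -0.082 2.917 -3.143
vertex 0.415 2.456 -2.737
vertex -0.308 2.194 -2.918
endloop
endfacet
facet normal -0.957 0.288 -0.037
outer loop
vertex -0.082 2.917 -3.143
vertex -0.308 2.194 -2.918
vertex -0.115 3.024 -1.443
endloop
endfacet
facet normal 0.351 -0.376 -0.858
outer loop
vertex -0.308 2.194 -2.918
vertex 0.415 2.456 -2.737
vertex 0.188 1.733 -2.513
endloop
endfacet
facet normal -0.777 -0.500 0.383
outer loop
vertex -0.308 2.194 -2.918
vertex 0.188 1.733 -2.513
vertex -0.115 3.024 -1.443
endloop
endfacet
facet normal 0.350 -0.376 -0.858
outer loop
vertex 0.188 1.733 -2.513
vertex 0.415 2.456 -2.737
vertex 0.912 1.995 -2.332
endloop
endfacet
facet normal 0.036 -0.633 0.774
outer loop
vertex 0.188 1.733 -2.513
vertex 0.912 1.995 -2.332
vertex -0.115 3.024 -1.443
endloop
endfacet
facet normal 0.350 -0.377 -0.858
outer loop
vertex 0.912 1.995 -2.332
vertex 0.415 2.456 -2.737
vertex 1.138 2.717 -2.557
endloop
endfacet
facet normal 0.667 0.023 0.744
outer loop
vertex 0.912 1.995 -2.332
vertex 1.138 2.717 -2.557
vertex -0.115 3.024 -1.443
endloop
endfacet

endsolid


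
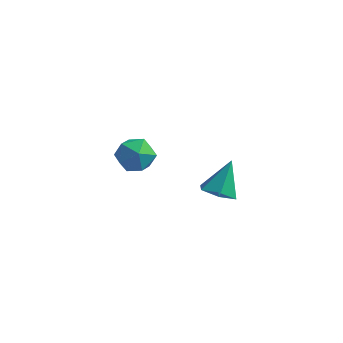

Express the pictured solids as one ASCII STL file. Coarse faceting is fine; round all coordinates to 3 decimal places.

solid 
facet normal -0.098 -0.518 -0.850
outer loop
vertex 2.388 -1.533 -1.333
vertex 1.604 -1.442 -1.298
vertex 2.048 -0.908 -1.675
endloop
endfacet
facet normal 0.860 0.505 0.068
outer loop
vertex 2.388 -1.533 -1.333
vertex 2.048 -0.908 -1.675
vertex 1.756 -0.638 0.018
endloop
endfacet
facet normal -0.098 -0.519 -0.849
outer loop
vertex 2.048 -0.908 -1.675
vertex 1.604 -1.442 -1.298
vertex 1.264 -0.816 -1.641
endloop
endfacet
facet normal 0.110 0.984 -0.138
outer loop
vertex 2.048 -0.908 -1.675
vertex 1.264 -0.816 -1.641
vertex 1.756 -0.638 0.018
endloop
endfacet
facet normal -0.098 -0.519 -0.849
outer loop
vertex 1.264 -0.816 -1.641
vertex 1.604 -1.442 -1.298
vertex 0.82 -1.35 -1.264
endloop
endfacet
facet normal -0.712 0.689 0.137
outer loop
vertex 1.264 -0.816 -1.641
vertex 0.82 -1.35 -1.264
vertex 1.756 -0.638 0.018
endloop
endfacet
facet normal -0.098 -0.519 -0.849
outer loop
vertex 0.82 -1.35 -1.264
vertex 1.604 -1.442 -1.298
vertex 1.16 -1.976 -0.921
endloop
endfacet
facet normal -0.781 -0.086 0.618
outer loop
vertex 0.82 -1.35 -1.264
vertex 1.16 -1.976 -0.921
vertex 1.756 -0.638 0.018
endloop
endfacet
facet normal -0.098 -0.518 -0.850
outer loop
vertex 1.16 -1.976 -0.921
vertex 1.604 -1.442 -1.298
vertex 1.944 -2.067 -0.956
endloop
endfacet
facet normal -0.029 -0.566 0.824
outer loop
vertex 1.16 -1.976 -0.921
vertex 1.944 -2.067 -0.956
vertex 1.756 -0.638 0.018
endloop
endfacet
facet normal -0.098 -0.518 -0.850
outer loop
vertex 1.944 -2.067 -0.956
vertex 1.604 -1.442 -1.298
vertex 2.388 -1.533 -1.333
endloop
endfacet
facet normal 0.791 -0.270 0.549
outer loop
vertex 1.944 -2.067 -0.956
vertex 2.388 -1.533 -1.333
vertex 1.756 -0.638 0.018
endloop
endfacet
facet normal 0.059 -0.174 0.983
outer loop
vertex -2.994 1.361 -1.902
vertex -3.661 0.709 -1.978
vertex -2.762 0.47 -2.074
endloop
endfacet
facet normal 0.688 0.039 0.725
outer loop
vertex -2.994 1.361 -1.902
vertex -2.762 0.47 -2.074
vertex -2.325 1.163 -2.526
endloop
endfacet
facet normal 0.597 0.681 0.424
outer loop
vertex -2.994 1.361 -1.902
vertex -2.325 1.163 -2.526
vertex -2.955 1.83 -2.711
endloop
endfacet
facet normal -0.089 0.864 0.496
outer loop
vertex -2.994 1.361 -1.902
vertex -2.955 1.83 -2.711
vertex -3.781 1.55 -2.372
endloop
endfacet
facet normal -0.423 0.334 0.842
outer loop
vertex -2.994 1.361 -1.902
vertex -3.781 1.55 -2.372
vertex -3.661 0.709 -1.978
endloop
endfacet
facet normal 0.883 -0.418 0.213
outer loop
vertex -2.325 1.163 -2.526
vertex -2.762 0.47 -2.074
vertex -2.579 0.39 -2.988
endloop
endfacet
facet normal -0.136 -0.764 0.630
outer loop
vertex -2.762 0.47 -2.074
vertex -3.661 0.709 -1.978
vertex -3.405 0.11 -2.649
endloop
endfacet
facet normal -0.913 0.059 0.404
outer loop
vertex -3.661 0.709 -1.978
vertex -3.781 1.55 -2.372
vertex -4.035 0.777 -2.834
endloop
endfacet
facet normal -0.374 0.915 -0.155
outer loop
vertex -3.781 1.55 -2.372
vertex -2.955 1.83 -2.711
vertex -3.598 1.47 -3.286
endloop
endfacet
facet normal 0.736 0.620 -0.272
outer loop
vertex -2.955 1.83 -2.711
vertex -2.325 1.163 -2.526
vertex -2.699 1.231 -3.382
endloop
endfacet
facet normal 0.089 -0.864 -0.496
outer loop
vertex -3.366 0.579 -3.458
vertex -2.579 0.39 -2.988
vertex -3.405 0.11 -2.649
endloop
endfacet
facet normal -0.597 -0.681 -0.424
outer loop
vertex -3.366 0.579 -3.458
vertex -3.405 0.11 -2.649
vertex -4.035 0.777 -2.834
endloop
endfacet
facet normal -0.688 -0.039 -0.725
outer loop
vertex -3.366 0.579 -3.458
vertex -4.035 0.777 -2.834
vertex -3.598 1.47 -3.286
endloop
endfacet
facet normal -0.059 0.174 -0.983
outer loop
vertex -3.366 0.579 -3.458
vertex -3.598 1.47 -3.286
vertex -2.699 1.231 -3.382
endloop
endfacet
facet normal 0.423 -0.334 -0.842
outer loop
vertex -3.366 0.579 -3.458
vertex -2.699 1.231 -3.382
vertex -2.579 0.39 -2.988
endloop
endfacet
facet normal 0.374 -0.915 0.155
outer loop
vertex -3.405 0.11 -2.649
vertex -2.579 0.39 -2.988
vertex -2.762 0.47 -2.074
endloop
endfacet
facet normal -0.736 -0.620 0.272
outer loop
vertex -4.035 0.777 -2.834
vertex -3.405 0.11 -2.649
vertex -3.661 0.709 -1.978
endloop
endfacet
facet normal -0.883 0.418 -0.213
outer loop
vertex -3.598 1.47 -3.286
vertex -4.035 0.777 -2.834
vertex -3.781 1.55 -2.372
endloop
endfacet
facet normal 0.136 0.764 -0.630
outer loop
vertex -2.699 1.231 -3.382
vertex -3.598 1.47 -3.286
vertex -2.955 1.83 -2.711
endloop
endfacet
facet normal 0.913 -0.059 -0.404
outer loop
vertex -2.579 0.39 -2.988
vertex -2.699 1.231 -3.382
vertex -2.325 1.163 -2.526
endloop
endfacet

endsolid


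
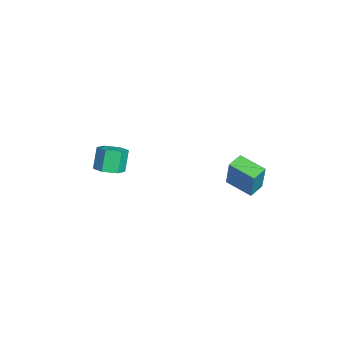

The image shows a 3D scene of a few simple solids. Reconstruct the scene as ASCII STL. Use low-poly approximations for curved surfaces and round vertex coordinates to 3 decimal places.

solid 
facet normal -0.604 -0.760 0.239
outer loop
vertex 3.782 2.889 1.158
vertex 3.056 3.53 1.36
vertex 3.181 2.788 -0.684
endloop
endfacet
facet normal 0.734 -0.648 -0.204
outer loop
vertex 4.184 4.05 -1.08
vertex 3.782 2.889 1.158
vertex 3.181 2.788 -0.684
endloop
endfacet
facet normal -0.605 -0.760 0.239
outer loop
vertex 3.181 2.788 -0.684
vertex 3.056 3.53 1.36
vertex 2.454 3.43 -0.482
endloop
endfacet
facet normal -0.310 -0.052 -0.949
outer loop
vertex 2.454 3.43 -0.482
vertex 4.184 4.05 -1.08
vertex 3.181 2.788 -0.684
endloop
endfacet
facet normal 0.310 0.052 0.949
outer loop
vertex 3.782 2.889 1.158
vertex 4.059 4.792 0.964
vertex 3.056 3.53 1.36
endloop
endfacet
facet normal 0.733 -0.648 -0.205
outer loop
vertex 4.786 4.15 0.762
vertex 3.782 2.889 1.158
vertex 4.184 4.05 -1.08
endloop
endfacet
facet normal 0.310 0.052 0.949
outer loop
vertex 4.786 4.15 0.762
vertex 4.059 4.792 0.964
vertex 3.782 2.889 1.158
endloop
endfacet
facet normal -0.734 0.648 0.205
outer loop
vertex 3.056 3.53 1.36
vertex 4.059 4.792 0.964
vertex 2.454 3.43 -0.482
endloop
endfacet
facet normal -0.310 -0.052 -0.949
outer loop
vertex 3.458 4.691 -0.878
vertex 4.184 4.05 -1.08
vertex 2.454 3.43 -0.482
endloop
endfacet
facet normal -0.734 0.648 0.204
outer loop
vertex 2.454 3.43 -0.482
vertex 4.059 4.792 0.964
vertex 3.458 4.691 -0.878
endloop
endfacet
facet normal 0.605 0.760 -0.239
outer loop
vertex 3.458 4.691 -0.878
vertex 4.786 4.15 0.762
vertex 4.184 4.05 -1.08
endloop
endfacet
facet normal 0.605 0.760 -0.239
outer loop
vertex 4.059 4.792 0.964
vertex 4.786 4.15 0.762
vertex 3.458 4.691 -0.878
endloop
endfacet
facet normal 0.421 -0.152 -0.894
outer loop
vertex -1.41 -2.98 -3.245
vertex -2.13 -3.476 -3.5
vertex -2.12 -2.578 -3.648
endloop
endfacet
facet normal 0.463 0.884 0.067
outer loop
vertex -1.41 -2.98 -3.245
vertex -2.12 -2.578 -3.648
vertex -2.05 -2.748 -1.886
endloop
endfacet
facet normal 0.463 0.884 0.067
outer loop
vertex -2.05 -2.748 -1.886
vertex -2.12 -2.578 -3.648
vertex -2.76 -2.346 -2.289
endloop
endfacet
facet normal -0.421 0.153 0.894
outer loop
vertex -2.05 -2.748 -1.886
vertex -2.76 -2.346 -2.289
vertex -2.77 -3.244 -2.14
endloop
endfacet
facet normal 0.420 -0.152 -0.895
outer loop
vertex -2.12 -2.578 -3.648
vertex -2.13 -3.476 -3.5
vertex -2.84 -3.074 -3.902
endloop
endfacet
facet normal -0.445 0.825 -0.350
outer loop
vertex -2.12 -2.578 -3.648
vertex -2.84 -3.074 -3.902
vertex -2.76 -2.346 -2.289
endloop
endfacet
facet normal -0.445 0.825 -0.350
outer loop
vertex -2.76 -2.346 -2.289
vertex -2.84 -3.074 -3.902
vertex -3.48 -2.842 -2.543
endloop
endfacet
facet normal -0.421 0.153 0.894
outer loop
vertex -2.76 -2.346 -2.289
vertex -3.48 -2.842 -2.543
vertex -2.77 -3.244 -2.14
endloop
endfacet
facet normal 0.420 -0.152 -0.895
outer loop
vertex -2.84 -3.074 -3.902
vertex -2.13 -3.476 -3.5
vertex -2.85 -3.972 -3.754
endloop
endfacet
facet normal -0.907 -0.059 -0.417
outer loop
vertex -2.84 -3.074 -3.902
vertex -2.85 -3.972 -3.754
vertex -3.48 -2.842 -2.543
endloop
endfacet
facet normal -0.907 -0.059 -0.417
outer loop
vertex -3.48 -2.842 -2.543
vertex -2.85 -3.972 -3.754
vertex -3.49 -3.74 -2.395
endloop
endfacet
facet normal -0.421 0.152 0.894
outer loop
vertex -3.48 -2.842 -2.543
vertex -3.49 -3.74 -2.395
vertex -2.77 -3.244 -2.14
endloop
endfacet
facet normal 0.421 -0.153 -0.894
outer loop
vertex -2.85 -3.972 -3.754
vertex -2.13 -3.476 -3.5
vertex -2.14 -4.374 -3.351
endloop
endfacet
facet normal -0.463 -0.884 -0.067
outer loop
vertex -2.85 -3.972 -3.754
vertex -2.14 -4.374 -3.351
vertex -3.49 -3.74 -2.395
endloop
endfacet
facet normal -0.463 -0.884 -0.067
outer loop
vertex -3.49 -3.74 -2.395
vertex -2.14 -4.374 -3.351
vertex -2.78 -4.142 -1.992
endloop
endfacet
facet normal -0.421 0.152 0.894
outer loop
vertex -3.49 -3.74 -2.395
vertex -2.78 -4.142 -1.992
vertex -2.77 -3.244 -2.14
endloop
endfacet
facet normal 0.421 -0.153 -0.894
outer loop
vertex -2.14 -4.374 -3.351
vertex -2.13 -3.476 -3.5
vertex -1.42 -3.878 -3.097
endloop
endfacet
facet normal 0.445 -0.825 0.350
outer loop
vertex -2.14 -4.374 -3.351
vertex -1.42 -3.878 -3.097
vertex -2.78 -4.142 -1.992
endloop
endfacet
facet normal 0.445 -0.825 0.350
outer loop
vertex -2.78 -4.142 -1.992
vertex -1.42 -3.878 -3.097
vertex -2.06 -3.646 -1.738
endloop
endfacet
facet normal -0.420 0.152 0.895
outer loop
vertex -2.78 -4.142 -1.992
vertex -2.06 -3.646 -1.738
vertex -2.77 -3.244 -2.14
endloop
endfacet
facet normal 0.421 -0.152 -0.894
outer loop
vertex -1.42 -3.878 -3.097
vertex -2.13 -3.476 -3.5
vertex -1.41 -2.98 -3.245
endloop
endfacet
facet normal 0.907 0.059 0.417
outer loop
vertex -1.42 -3.878 -3.097
vertex -1.41 -2.98 -3.245
vertex -2.06 -3.646 -1.738
endloop
endfacet
facet normal 0.907 0.059 0.417
outer loop
vertex -2.06 -3.646 -1.738
vertex -1.41 -2.98 -3.245
vertex -2.05 -2.748 -1.886
endloop
endfacet
facet normal -0.420 0.152 0.895
outer loop
vertex -2.06 -3.646 -1.738
vertex -2.05 -2.748 -1.886
vertex -2.77 -3.244 -2.14
endloop
endfacet

endsolid


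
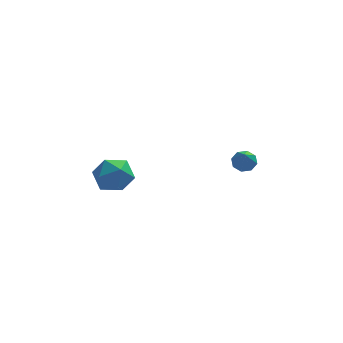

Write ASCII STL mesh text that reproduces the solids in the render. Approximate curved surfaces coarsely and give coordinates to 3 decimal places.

solid 
facet normal -0.611 0.765 -0.205
outer loop
vertex -4.101 1.571 1.221
vertex -4.682 1.297 1.93
vertex -3.97 1.912 2.105
endloop
endfacet
facet normal 0.065 0.928 -0.368
outer loop
vertex -4.101 1.571 1.221
vertex -3.97 1.912 2.105
vertex -3.217 1.65 1.577
endloop
endfacet
facet normal 0.299 0.448 -0.842
outer loop
vertex -4.101 1.571 1.221
vertex -3.217 1.65 1.577
vertex -3.463 0.873 1.076
endloop
endfacet
facet normal -0.231 -0.009 -0.973
outer loop
vertex -4.101 1.571 1.221
vertex -3.463 0.873 1.076
vertex -4.369 0.655 1.293
endloop
endfacet
facet normal -0.794 0.187 -0.578
outer loop
vertex -4.101 1.571 1.221
vertex -4.369 0.655 1.293
vertex -4.682 1.297 1.93
endloop
endfacet
facet normal 0.457 0.861 0.225
outer loop
vertex -3.217 1.65 1.577
vertex -3.97 1.912 2.105
vertex -3.251 1.425 2.507
endloop
endfacet
facet normal -0.636 0.597 0.488
outer loop
vertex -3.97 1.912 2.105
vertex -4.682 1.297 1.93
vertex -4.157 1.207 2.724
endloop
endfacet
facet normal -0.933 -0.340 -0.116
outer loop
vertex -4.682 1.297 1.93
vertex -4.369 0.655 1.293
vertex -4.403 0.43 2.223
endloop
endfacet
facet normal -0.023 -0.656 -0.754
outer loop
vertex -4.369 0.655 1.293
vertex -3.463 0.873 1.076
vertex -3.65 0.168 1.695
endloop
endfacet
facet normal 0.836 0.085 -0.543
outer loop
vertex -3.463 0.873 1.076
vertex -3.217 1.65 1.577
vertex -2.938 0.783 1.87
endloop
endfacet
facet normal 0.231 0.009 0.973
outer loop
vertex -3.519 0.509 2.579
vertex -3.251 1.425 2.507
vertex -4.157 1.207 2.724
endloop
endfacet
facet normal -0.299 -0.448 0.842
outer loop
vertex -3.519 0.509 2.579
vertex -4.157 1.207 2.724
vertex -4.403 0.43 2.223
endloop
endfacet
facet normal -0.065 -0.928 0.368
outer loop
vertex -3.519 0.509 2.579
vertex -4.403 0.43 2.223
vertex -3.65 0.168 1.695
endloop
endfacet
facet normal 0.611 -0.765 0.205
outer loop
vertex -3.519 0.509 2.579
vertex -3.65 0.168 1.695
vertex -2.938 0.783 1.87
endloop
endfacet
facet normal 0.794 -0.187 0.578
outer loop
vertex -3.519 0.509 2.579
vertex -2.938 0.783 1.87
vertex -3.251 1.425 2.507
endloop
endfacet
facet normal 0.023 0.656 0.754
outer loop
vertex -4.157 1.207 2.724
vertex -3.251 1.425 2.507
vertex -3.97 1.912 2.105
endloop
endfacet
facet normal -0.836 -0.085 0.543
outer loop
vertex -4.403 0.43 2.223
vertex -4.157 1.207 2.724
vertex -4.682 1.297 1.93
endloop
endfacet
facet normal -0.457 -0.861 -0.225
outer loop
vertex -3.65 0.168 1.695
vertex -4.403 0.43 2.223
vertex -4.369 0.655 1.293
endloop
endfacet
facet normal 0.636 -0.597 -0.488
outer loop
vertex -2.938 0.783 1.87
vertex -3.65 0.168 1.695
vertex -3.463 0.873 1.076
endloop
endfacet
facet normal 0.933 0.340 0.116
outer loop
vertex -3.251 1.425 2.507
vertex -2.938 0.783 1.87
vertex -3.217 1.65 1.577
endloop
endfacet
facet normal 0.073 0.717 -0.693
outer loop
vertex 2.202 2.914 1.614
vertex 1.714 2.751 1.394
vertex 1.868 3.117 1.789
endloop
endfacet
facet normal 0.584 0.315 0.748
outer loop
vertex 2.202 2.914 1.614
vertex 1.868 3.117 1.789
vertex 1.566 1.309 2.786
endloop
endfacet
facet normal 0.073 0.717 -0.693
outer loop
vertex 1.868 3.117 1.789
vertex 1.714 2.751 1.394
vertex 1.443 3.106 1.733
endloop
endfacet
facet normal -0.126 0.495 0.860
outer loop
vertex 1.868 3.117 1.789
vertex 1.443 3.106 1.733
vertex 1.566 1.309 2.786
endloop
endfacet
facet normal 0.073 0.717 -0.693
outer loop
vertex 1.443 3.106 1.733
vertex 1.714 2.751 1.394
vertex 1.177 2.887 1.478
endloop
endfacet
facet normal -0.774 0.280 0.568
outer loop
vertex 1.443 3.106 1.733
vertex 1.177 2.887 1.478
vertex 1.566 1.309 2.786
endloop
endfacet
facet normal 0.074 0.718 -0.692
outer loop
vertex 1.177 2.887 1.478
vertex 1.714 2.751 1.394
vertex 1.225 2.589 1.174
endloop
endfacet
facet normal -0.978 -0.204 0.045
outer loop
vertex 1.177 2.887 1.478
vertex 1.225 2.589 1.174
vertex 1.566 1.309 2.786
endloop
endfacet
facet normal 0.074 0.718 -0.692
outer loop
vertex 1.225 2.589 1.174
vertex 1.714 2.751 1.394
vertex 1.559 2.386 0.999
endloop
endfacet
facet normal -0.620 -0.673 -0.403
outer loop
vertex 1.225 2.589 1.174
vertex 1.559 2.386 0.999
vertex 1.566 1.309 2.786
endloop
endfacet
facet normal 0.073 0.718 -0.692
outer loop
vertex 1.559 2.386 0.999
vertex 1.714 2.751 1.394
vertex 1.984 2.397 1.055
endloop
endfacet
facet normal 0.090 -0.853 -0.514
outer loop
vertex 1.559 2.386 0.999
vertex 1.984 2.397 1.055
vertex 1.566 1.309 2.786
endloop
endfacet
facet normal 0.074 0.719 -0.691
outer loop
vertex 1.984 2.397 1.055
vertex 1.714 2.751 1.394
vertex 2.25 2.615 1.31
endloop
endfacet
facet normal 0.737 -0.638 -0.223
outer loop
vertex 1.984 2.397 1.055
vertex 2.25 2.615 1.31
vertex 1.566 1.309 2.786
endloop
endfacet
facet normal 0.073 0.717 -0.693
outer loop
vertex 2.25 2.615 1.31
vertex 1.714 2.751 1.394
vertex 2.202 2.914 1.614
endloop
endfacet
facet normal 0.941 -0.154 0.300
outer loop
vertex 2.25 2.615 1.31
vertex 2.202 2.914 1.614
vertex 1.566 1.309 2.786
endloop
endfacet

endsolid


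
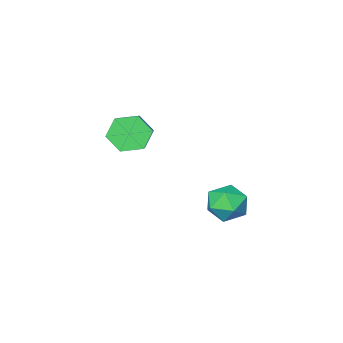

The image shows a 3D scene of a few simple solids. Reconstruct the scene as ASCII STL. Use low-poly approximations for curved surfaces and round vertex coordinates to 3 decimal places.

solid 
facet normal -0.514 -0.707 -0.486
outer loop
vertex 1.002 -0.619 2.499
vertex 0.57 -0.735 3.125
vertex 0.354 -0.216 2.599
endloop
endfacet
facet normal 0.163 0.476 -0.864
outer loop
vertex 1.002 -0.619 2.499
vertex 0.354 -0.216 2.599
vertex 1.563 0.152 3.029
endloop
endfacet
facet normal 0.162 0.477 -0.864
outer loop
vertex 1.563 0.152 3.029
vertex 0.354 -0.216 2.599
vertex 0.914 0.554 3.129
endloop
endfacet
facet normal 0.513 0.707 0.487
outer loop
vertex 1.563 0.152 3.029
vertex 0.914 0.554 3.129
vertex 1.13 0.035 3.655
endloop
endfacet
facet normal -0.513 -0.707 -0.487
outer loop
vertex 0.354 -0.216 2.599
vertex 0.57 -0.735 3.125
vertex -0.079 -0.333 3.225
endloop
endfacet
facet normal -0.648 0.691 -0.319
outer loop
vertex 0.354 -0.216 2.599
vertex -0.079 -0.333 3.225
vertex 0.914 0.554 3.129
endloop
endfacet
facet normal -0.648 0.691 -0.320
outer loop
vertex 0.914 0.554 3.129
vertex -0.079 -0.333 3.225
vertex 0.481 0.438 3.755
endloop
endfacet
facet normal 0.514 0.707 0.486
outer loop
vertex 0.914 0.554 3.129
vertex 0.481 0.438 3.755
vertex 1.13 0.035 3.655
endloop
endfacet
facet normal -0.513 -0.707 -0.487
outer loop
vertex -0.079 -0.333 3.225
vertex 0.57 -0.735 3.125
vertex 0.137 -0.852 3.751
endloop
endfacet
facet normal -0.811 0.215 0.545
outer loop
vertex -0.079 -0.333 3.225
vertex 0.137 -0.852 3.751
vertex 0.481 0.438 3.755
endloop
endfacet
facet normal -0.810 0.214 0.546
outer loop
vertex 0.481 0.438 3.755
vertex 0.137 -0.852 3.751
vertex 0.698 -0.081 4.281
endloop
endfacet
facet normal 0.514 0.707 0.486
outer loop
vertex 0.481 0.438 3.755
vertex 0.698 -0.081 4.281
vertex 1.13 0.035 3.655
endloop
endfacet
facet normal -0.513 -0.707 -0.487
outer loop
vertex 0.137 -0.852 3.751
vertex 0.57 -0.735 3.125
vertex 0.786 -1.254 3.651
endloop
endfacet
facet normal -0.162 -0.476 0.864
outer loop
vertex 0.137 -0.852 3.751
vertex 0.786 -1.254 3.651
vertex 0.698 -0.081 4.281
endloop
endfacet
facet normal -0.163 -0.476 0.864
outer loop
vertex 0.698 -0.081 4.281
vertex 0.786 -1.254 3.651
vertex 1.346 -0.484 4.181
endloop
endfacet
facet normal 0.514 0.707 0.486
outer loop
vertex 0.698 -0.081 4.281
vertex 1.346 -0.484 4.181
vertex 1.13 0.035 3.655
endloop
endfacet
facet normal -0.514 -0.707 -0.486
outer loop
vertex 0.786 -1.254 3.651
vertex 0.57 -0.735 3.125
vertex 1.219 -1.138 3.025
endloop
endfacet
facet normal 0.648 -0.691 0.320
outer loop
vertex 0.786 -1.254 3.651
vertex 1.219 -1.138 3.025
vertex 1.346 -0.484 4.181
endloop
endfacet
facet normal 0.649 -0.691 0.320
outer loop
vertex 1.346 -0.484 4.181
vertex 1.219 -1.138 3.025
vertex 1.779 -0.367 3.555
endloop
endfacet
facet normal 0.513 0.707 0.487
outer loop
vertex 1.346 -0.484 4.181
vertex 1.779 -0.367 3.555
vertex 1.13 0.035 3.655
endloop
endfacet
facet normal -0.514 -0.707 -0.486
outer loop
vertex 1.219 -1.138 3.025
vertex 0.57 -0.735 3.125
vertex 1.002 -0.619 2.499
endloop
endfacet
facet normal 0.810 -0.214 -0.545
outer loop
vertex 1.219 -1.138 3.025
vertex 1.002 -0.619 2.499
vertex 1.779 -0.367 3.555
endloop
endfacet
facet normal 0.810 -0.215 -0.545
outer loop
vertex 1.779 -0.367 3.555
vertex 1.002 -0.619 2.499
vertex 1.563 0.152 3.029
endloop
endfacet
facet normal 0.513 0.707 0.487
outer loop
vertex 1.779 -0.367 3.555
vertex 1.563 0.152 3.029
vertex 1.13 0.035 3.655
endloop
endfacet
facet normal -0.330 0.180 0.927
outer loop
vertex -2.746 1.282 -0.122
vertex -2.679 0.474 0.059
vertex -2.036 0.984 0.189
endloop
endfacet
facet normal 0.021 0.745 0.666
outer loop
vertex -2.746 1.282 -0.122
vertex -2.036 0.984 0.189
vertex -2.018 1.537 -0.43
endloop
endfacet
facet normal -0.305 0.950 0.066
outer loop
vertex -2.746 1.282 -0.122
vertex -2.018 1.537 -0.43
vertex -2.65 1.37 -0.943
endloop
endfacet
facet normal -0.857 0.513 -0.045
outer loop
vertex -2.746 1.282 -0.122
vertex -2.65 1.37 -0.943
vertex -3.059 0.713 -0.64
endloop
endfacet
facet normal -0.873 0.037 0.487
outer loop
vertex -2.746 1.282 -0.122
vertex -3.059 0.713 -0.64
vertex -2.679 0.474 0.059
endloop
endfacet
facet normal 0.682 0.535 0.498
outer loop
vertex -2.018 1.537 -0.43
vertex -2.036 0.984 0.189
vertex -1.501 0.887 -0.44
endloop
endfacet
facet normal 0.114 -0.378 0.919
outer loop
vertex -2.036 0.984 0.189
vertex -2.679 0.474 0.059
vertex -1.91 0.23 -0.137
endloop
endfacet
facet normal -0.764 -0.611 0.207
outer loop
vertex -2.679 0.474 0.059
vertex -3.059 0.713 -0.64
vertex -2.542 0.063 -0.65
endloop
endfacet
facet normal -0.740 0.159 -0.654
outer loop
vertex -3.059 0.713 -0.64
vertex -2.65 1.37 -0.943
vertex -2.524 0.616 -1.269
endloop
endfacet
facet normal 0.155 0.867 -0.473
outer loop
vertex -2.65 1.37 -0.943
vertex -2.018 1.537 -0.43
vertex -1.881 1.126 -1.139
endloop
endfacet
facet normal 0.857 -0.513 0.045
outer loop
vertex -1.814 0.318 -0.958
vertex -1.501 0.887 -0.44
vertex -1.91 0.23 -0.137
endloop
endfacet
facet normal 0.305 -0.950 -0.066
outer loop
vertex -1.814 0.318 -0.958
vertex -1.91 0.23 -0.137
vertex -2.542 0.063 -0.65
endloop
endfacet
facet normal -0.021 -0.745 -0.666
outer loop
vertex -1.814 0.318 -0.958
vertex -2.542 0.063 -0.65
vertex -2.524 0.616 -1.269
endloop
endfacet
facet normal 0.330 -0.180 -0.927
outer loop
vertex -1.814 0.318 -0.958
vertex -2.524 0.616 -1.269
vertex -1.881 1.126 -1.139
endloop
endfacet
facet normal 0.873 -0.037 -0.487
outer loop
vertex -1.814 0.318 -0.958
vertex -1.881 1.126 -1.139
vertex -1.501 0.887 -0.44
endloop
endfacet
facet normal 0.740 -0.159 0.654
outer loop
vertex -1.91 0.23 -0.137
vertex -1.501 0.887 -0.44
vertex -2.036 0.984 0.189
endloop
endfacet
facet normal -0.155 -0.867 0.473
outer loop
vertex -2.542 0.063 -0.65
vertex -1.91 0.23 -0.137
vertex -2.679 0.474 0.059
endloop
endfacet
facet normal -0.682 -0.535 -0.498
outer loop
vertex -2.524 0.616 -1.269
vertex -2.542 0.063 -0.65
vertex -3.059 0.713 -0.64
endloop
endfacet
facet normal -0.114 0.378 -0.919
outer loop
vertex -1.881 1.126 -1.139
vertex -2.524 0.616 -1.269
vertex -2.65 1.37 -0.943
endloop
endfacet
facet normal 0.764 0.611 -0.207
outer loop
vertex -1.501 0.887 -0.44
vertex -1.881 1.126 -1.139
vertex -2.018 1.537 -0.43
endloop
endfacet

endsolid


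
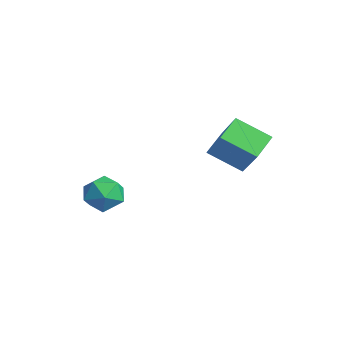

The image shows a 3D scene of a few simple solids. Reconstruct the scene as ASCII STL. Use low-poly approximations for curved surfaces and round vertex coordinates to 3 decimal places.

solid 
facet normal -0.102 0.144 0.984
outer loop
vertex -0.477 -2.643 0.623
vertex 0.112 -3.443 0.801
vertex 0.522 -2.526 0.709
endloop
endfacet
facet normal -0.144 0.762 0.632
outer loop
vertex -0.477 -2.643 0.623
vertex 0.522 -2.526 0.709
vertex 0.016 -2.027 -0.008
endloop
endfacet
facet normal -0.681 0.714 0.165
outer loop
vertex -0.477 -2.643 0.623
vertex 0.016 -2.027 -0.008
vertex -0.708 -2.637 -0.359
endloop
endfacet
facet normal -0.971 0.064 0.229
outer loop
vertex -0.477 -2.643 0.623
vertex -0.708 -2.637 -0.359
vertex -0.648 -3.512 0.14
endloop
endfacet
facet normal -0.613 -0.288 0.735
outer loop
vertex -0.477 -2.643 0.623
vertex -0.648 -3.512 0.14
vertex 0.112 -3.443 0.801
endloop
endfacet
facet normal 0.462 0.847 0.263
outer loop
vertex 0.016 -2.027 -0.008
vertex 0.522 -2.526 0.709
vertex 0.908 -2.448 -0.22
endloop
endfacet
facet normal 0.530 -0.153 0.834
outer loop
vertex 0.522 -2.526 0.709
vertex 0.112 -3.443 0.801
vertex 0.968 -3.323 0.279
endloop
endfacet
facet normal -0.299 -0.851 0.432
outer loop
vertex 0.112 -3.443 0.801
vertex -0.648 -3.512 0.14
vertex 0.244 -3.933 -0.072
endloop
endfacet
facet normal -0.877 -0.282 -0.388
outer loop
vertex -0.648 -3.512 0.14
vertex -0.708 -2.637 -0.359
vertex -0.262 -3.434 -0.789
endloop
endfacet
facet normal -0.408 0.768 -0.493
outer loop
vertex -0.708 -2.637 -0.359
vertex 0.016 -2.027 -0.008
vertex 0.148 -2.517 -0.881
endloop
endfacet
facet normal 0.971 -0.064 -0.229
outer loop
vertex 0.737 -3.317 -0.703
vertex 0.908 -2.448 -0.22
vertex 0.968 -3.323 0.279
endloop
endfacet
facet normal 0.681 -0.714 -0.165
outer loop
vertex 0.737 -3.317 -0.703
vertex 0.968 -3.323 0.279
vertex 0.244 -3.933 -0.072
endloop
endfacet
facet normal 0.144 -0.762 -0.632
outer loop
vertex 0.737 -3.317 -0.703
vertex 0.244 -3.933 -0.072
vertex -0.262 -3.434 -0.789
endloop
endfacet
facet normal 0.102 -0.144 -0.984
outer loop
vertex 0.737 -3.317 -0.703
vertex -0.262 -3.434 -0.789
vertex 0.148 -2.517 -0.881
endloop
endfacet
facet normal 0.613 0.288 -0.735
outer loop
vertex 0.737 -3.317 -0.703
vertex 0.148 -2.517 -0.881
vertex 0.908 -2.448 -0.22
endloop
endfacet
facet normal 0.877 0.282 0.388
outer loop
vertex 0.968 -3.323 0.279
vertex 0.908 -2.448 -0.22
vertex 0.522 -2.526 0.709
endloop
endfacet
facet normal 0.408 -0.768 0.493
outer loop
vertex 0.244 -3.933 -0.072
vertex 0.968 -3.323 0.279
vertex 0.112 -3.443 0.801
endloop
endfacet
facet normal -0.462 -0.847 -0.263
outer loop
vertex -0.262 -3.434 -0.789
vertex 0.244 -3.933 -0.072
vertex -0.648 -3.512 0.14
endloop
endfacet
facet normal -0.530 0.153 -0.834
outer loop
vertex 0.148 -2.517 -0.881
vertex -0.262 -3.434 -0.789
vertex -0.708 -2.637 -0.359
endloop
endfacet
facet normal 0.299 0.851 -0.432
outer loop
vertex 0.908 -2.448 -0.22
vertex 0.148 -2.517 -0.881
vertex 0.016 -2.027 -0.008
endloop
endfacet
facet normal -0.634 0.036 -0.773
outer loop
vertex 1.492 1.763 2.967
vertex 2.576 2.835 2.128
vertex 2.101 0.716 2.418
endloop
endfacet
facet normal -0.623 -0.615 0.483
outer loop
vertex 3.344 0.645 3.932
vertex 1.492 1.763 2.967
vertex 2.101 0.716 2.418
endloop
endfacet
facet normal -0.633 0.036 -0.773
outer loop
vertex 2.101 0.716 2.418
vertex 2.576 2.835 2.128
vertex 3.186 1.788 1.579
endloop
endfacet
facet normal 0.458 -0.787 -0.413
outer loop
vertex 3.186 1.788 1.579
vertex 3.344 0.645 3.932
vertex 2.101 0.716 2.418
endloop
endfacet
facet normal -0.458 0.787 0.413
outer loop
vertex 1.492 1.763 2.967
vertex 3.819 2.764 3.642
vertex 2.576 2.835 2.128
endloop
endfacet
facet normal -0.623 -0.616 0.482
outer loop
vertex 2.734 1.692 4.481
vertex 1.492 1.763 2.967
vertex 3.344 0.645 3.932
endloop
endfacet
facet normal -0.458 0.787 0.413
outer loop
vertex 2.734 1.692 4.481
vertex 3.819 2.764 3.642
vertex 1.492 1.763 2.967
endloop
endfacet
facet normal 0.623 0.616 -0.482
outer loop
vertex 2.576 2.835 2.128
vertex 3.819 2.764 3.642
vertex 3.186 1.788 1.579
endloop
endfacet
facet normal 0.458 -0.787 -0.413
outer loop
vertex 4.428 1.717 3.093
vertex 3.344 0.645 3.932
vertex 3.186 1.788 1.579
endloop
endfacet
facet normal 0.623 0.615 -0.482
outer loop
vertex 3.186 1.788 1.579
vertex 3.819 2.764 3.642
vertex 4.428 1.717 3.093
endloop
endfacet
facet normal 0.634 -0.036 0.773
outer loop
vertex 4.428 1.717 3.093
vertex 2.734 1.692 4.481
vertex 3.344 0.645 3.932
endloop
endfacet
facet normal 0.634 -0.037 0.773
outer loop
vertex 3.819 2.764 3.642
vertex 2.734 1.692 4.481
vertex 4.428 1.717 3.093
endloop
endfacet

endsolid
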